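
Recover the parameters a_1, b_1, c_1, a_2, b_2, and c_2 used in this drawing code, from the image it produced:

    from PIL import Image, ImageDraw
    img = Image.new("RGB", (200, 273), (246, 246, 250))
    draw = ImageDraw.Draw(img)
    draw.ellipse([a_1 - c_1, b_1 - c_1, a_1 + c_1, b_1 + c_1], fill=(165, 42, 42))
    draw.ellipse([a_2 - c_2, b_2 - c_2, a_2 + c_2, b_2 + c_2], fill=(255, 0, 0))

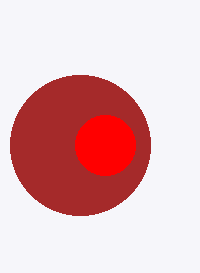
a_1 = 80; b_1 = 145; c_1 = 70; a_2 = 105; b_2 = 145; c_2 = 30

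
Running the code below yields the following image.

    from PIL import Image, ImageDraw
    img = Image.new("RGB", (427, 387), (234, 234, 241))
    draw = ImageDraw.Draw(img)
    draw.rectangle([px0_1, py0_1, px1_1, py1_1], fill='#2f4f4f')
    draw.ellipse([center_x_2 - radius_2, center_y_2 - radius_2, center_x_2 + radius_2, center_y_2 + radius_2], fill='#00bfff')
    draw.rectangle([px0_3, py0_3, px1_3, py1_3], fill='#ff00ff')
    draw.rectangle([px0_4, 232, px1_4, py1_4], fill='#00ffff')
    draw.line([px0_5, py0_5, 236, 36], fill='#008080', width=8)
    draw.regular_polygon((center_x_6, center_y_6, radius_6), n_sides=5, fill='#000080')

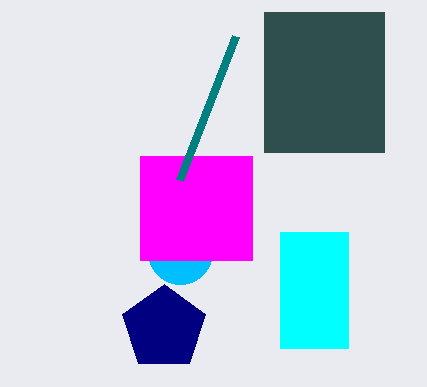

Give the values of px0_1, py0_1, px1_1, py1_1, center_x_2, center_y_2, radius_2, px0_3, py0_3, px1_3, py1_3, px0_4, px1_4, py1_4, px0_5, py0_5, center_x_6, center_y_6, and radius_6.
px0_1 = 264, py0_1 = 12, px1_1 = 384, py1_1 = 152, center_x_2 = 180, center_y_2 = 252, radius_2 = 32, px0_3 = 140, py0_3 = 156, px1_3 = 252, py1_3 = 260, px0_4 = 280, px1_4 = 348, py1_4 = 348, px0_5 = 180, py0_5 = 180, center_x_6 = 164, center_y_6 = 328, radius_6 = 44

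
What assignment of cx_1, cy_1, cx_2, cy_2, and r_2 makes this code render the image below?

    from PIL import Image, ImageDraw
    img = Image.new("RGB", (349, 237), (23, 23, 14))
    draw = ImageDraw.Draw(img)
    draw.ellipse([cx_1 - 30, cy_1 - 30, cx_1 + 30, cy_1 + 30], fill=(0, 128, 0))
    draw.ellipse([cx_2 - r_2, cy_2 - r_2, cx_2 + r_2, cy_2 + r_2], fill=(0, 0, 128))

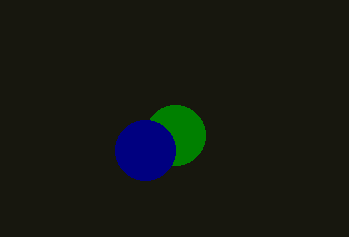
cx_1 = 175, cy_1 = 135, cx_2 = 145, cy_2 = 150, r_2 = 30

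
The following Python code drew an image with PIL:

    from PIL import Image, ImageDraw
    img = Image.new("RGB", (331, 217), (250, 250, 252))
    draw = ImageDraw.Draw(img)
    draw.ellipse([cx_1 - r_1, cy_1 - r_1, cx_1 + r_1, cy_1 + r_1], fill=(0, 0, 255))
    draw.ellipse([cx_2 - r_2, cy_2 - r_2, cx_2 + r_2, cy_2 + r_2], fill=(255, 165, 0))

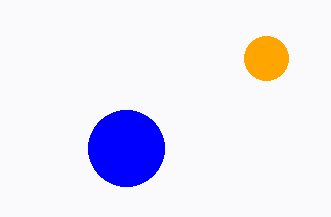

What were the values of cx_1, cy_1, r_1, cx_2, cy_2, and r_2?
cx_1 = 126
cy_1 = 148
r_1 = 38
cx_2 = 266
cy_2 = 58
r_2 = 22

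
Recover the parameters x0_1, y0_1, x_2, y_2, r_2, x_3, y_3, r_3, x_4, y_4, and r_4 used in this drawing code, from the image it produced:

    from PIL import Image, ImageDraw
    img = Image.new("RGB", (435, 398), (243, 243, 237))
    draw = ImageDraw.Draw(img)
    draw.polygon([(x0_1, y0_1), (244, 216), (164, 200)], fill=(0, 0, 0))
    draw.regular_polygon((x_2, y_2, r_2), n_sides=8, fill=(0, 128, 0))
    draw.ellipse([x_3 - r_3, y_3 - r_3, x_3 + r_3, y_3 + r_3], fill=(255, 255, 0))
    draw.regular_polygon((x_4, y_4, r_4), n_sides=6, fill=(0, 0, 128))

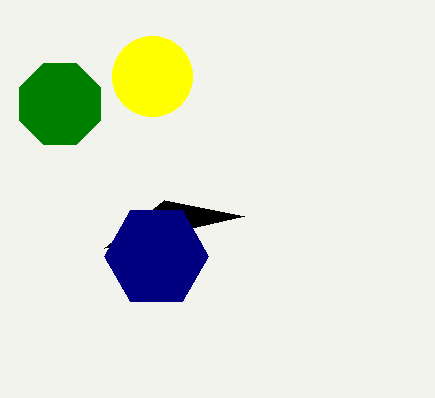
x0_1 = 104, y0_1 = 248, x_2 = 60, y_2 = 104, r_2 = 44, x_3 = 152, y_3 = 76, r_3 = 40, x_4 = 156, y_4 = 256, r_4 = 52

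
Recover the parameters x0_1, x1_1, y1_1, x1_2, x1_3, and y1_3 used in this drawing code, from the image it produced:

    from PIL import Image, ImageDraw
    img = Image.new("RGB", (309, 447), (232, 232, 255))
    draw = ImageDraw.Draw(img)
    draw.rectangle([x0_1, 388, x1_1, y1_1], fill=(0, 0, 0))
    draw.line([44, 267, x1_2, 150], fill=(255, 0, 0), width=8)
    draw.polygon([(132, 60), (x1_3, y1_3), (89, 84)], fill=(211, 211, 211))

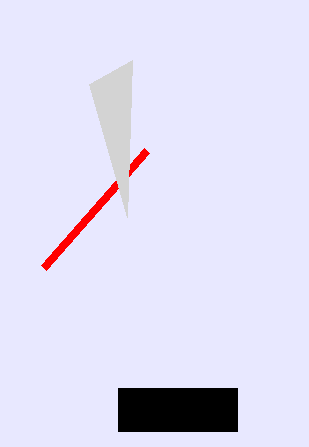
x0_1 = 118, x1_1 = 237, y1_1 = 431, x1_2 = 147, x1_3 = 127, y1_3 = 217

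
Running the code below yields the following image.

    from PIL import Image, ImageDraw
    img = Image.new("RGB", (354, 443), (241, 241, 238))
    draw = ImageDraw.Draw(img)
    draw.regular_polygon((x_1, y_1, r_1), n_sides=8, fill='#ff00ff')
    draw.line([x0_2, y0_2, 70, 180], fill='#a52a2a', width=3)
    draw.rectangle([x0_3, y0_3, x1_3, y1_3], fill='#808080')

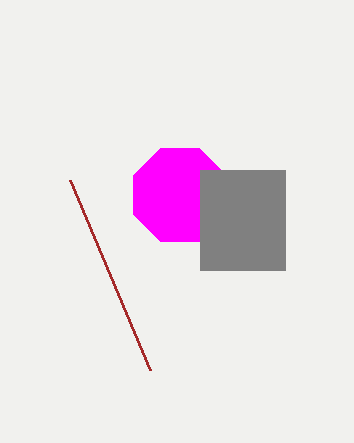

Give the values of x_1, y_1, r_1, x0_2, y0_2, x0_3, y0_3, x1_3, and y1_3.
x_1 = 180
y_1 = 195
r_1 = 50
x0_2 = 150
y0_2 = 370
x0_3 = 200
y0_3 = 170
x1_3 = 285
y1_3 = 270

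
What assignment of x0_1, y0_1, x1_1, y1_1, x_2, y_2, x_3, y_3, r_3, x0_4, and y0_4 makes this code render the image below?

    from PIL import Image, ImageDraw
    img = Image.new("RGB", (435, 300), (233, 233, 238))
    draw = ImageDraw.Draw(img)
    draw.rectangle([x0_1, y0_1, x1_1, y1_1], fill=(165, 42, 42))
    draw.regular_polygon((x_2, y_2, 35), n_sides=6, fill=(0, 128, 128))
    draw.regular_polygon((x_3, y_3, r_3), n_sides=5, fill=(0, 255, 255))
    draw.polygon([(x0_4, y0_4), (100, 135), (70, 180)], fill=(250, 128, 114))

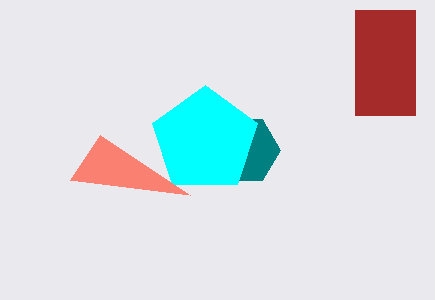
x0_1 = 355; y0_1 = 10; x1_1 = 415; y1_1 = 115; x_2 = 245; y_2 = 150; x_3 = 205; y_3 = 140; r_3 = 55; x0_4 = 190; y0_4 = 195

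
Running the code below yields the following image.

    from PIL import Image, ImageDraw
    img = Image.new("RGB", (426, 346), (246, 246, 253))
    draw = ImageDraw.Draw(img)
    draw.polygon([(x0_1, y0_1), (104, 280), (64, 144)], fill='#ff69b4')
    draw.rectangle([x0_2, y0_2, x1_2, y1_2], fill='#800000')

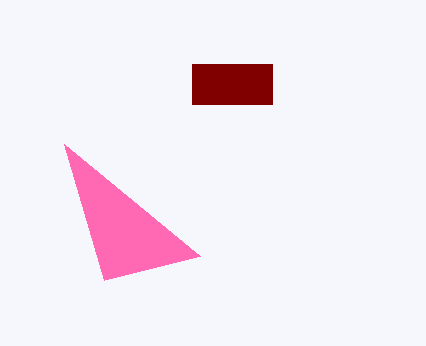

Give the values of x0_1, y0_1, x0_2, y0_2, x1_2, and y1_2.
x0_1 = 200; y0_1 = 256; x0_2 = 192; y0_2 = 64; x1_2 = 272; y1_2 = 104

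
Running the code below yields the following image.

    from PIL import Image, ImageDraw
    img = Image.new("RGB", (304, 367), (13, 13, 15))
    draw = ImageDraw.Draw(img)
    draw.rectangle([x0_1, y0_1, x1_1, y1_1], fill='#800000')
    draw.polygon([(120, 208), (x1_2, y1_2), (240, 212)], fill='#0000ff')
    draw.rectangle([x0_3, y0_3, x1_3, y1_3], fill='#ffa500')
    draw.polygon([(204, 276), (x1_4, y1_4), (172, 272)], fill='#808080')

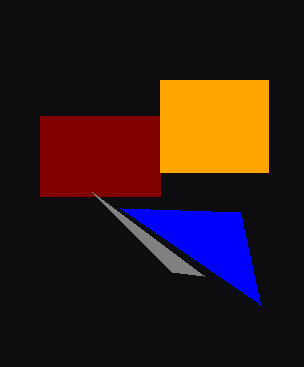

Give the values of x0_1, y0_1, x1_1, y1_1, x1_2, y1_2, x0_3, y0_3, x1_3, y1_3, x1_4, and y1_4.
x0_1 = 40
y0_1 = 116
x1_1 = 160
y1_1 = 196
x1_2 = 260
y1_2 = 304
x0_3 = 160
y0_3 = 80
x1_3 = 268
y1_3 = 172
x1_4 = 92
y1_4 = 192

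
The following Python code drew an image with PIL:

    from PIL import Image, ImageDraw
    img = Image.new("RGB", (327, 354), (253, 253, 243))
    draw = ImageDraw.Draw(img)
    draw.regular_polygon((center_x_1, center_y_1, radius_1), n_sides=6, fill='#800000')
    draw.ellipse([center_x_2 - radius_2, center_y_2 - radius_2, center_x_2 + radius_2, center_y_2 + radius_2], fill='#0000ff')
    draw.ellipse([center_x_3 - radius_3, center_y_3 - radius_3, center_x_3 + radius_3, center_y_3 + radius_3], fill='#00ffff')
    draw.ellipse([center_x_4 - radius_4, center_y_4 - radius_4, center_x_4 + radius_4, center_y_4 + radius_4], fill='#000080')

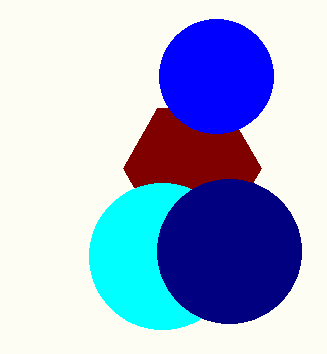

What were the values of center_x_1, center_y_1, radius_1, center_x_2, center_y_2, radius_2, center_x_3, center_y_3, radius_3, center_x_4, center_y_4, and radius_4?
center_x_1 = 192, center_y_1 = 168, radius_1 = 69, center_x_2 = 216, center_y_2 = 76, radius_2 = 57, center_x_3 = 162, center_y_3 = 256, radius_3 = 73, center_x_4 = 229, center_y_4 = 251, radius_4 = 72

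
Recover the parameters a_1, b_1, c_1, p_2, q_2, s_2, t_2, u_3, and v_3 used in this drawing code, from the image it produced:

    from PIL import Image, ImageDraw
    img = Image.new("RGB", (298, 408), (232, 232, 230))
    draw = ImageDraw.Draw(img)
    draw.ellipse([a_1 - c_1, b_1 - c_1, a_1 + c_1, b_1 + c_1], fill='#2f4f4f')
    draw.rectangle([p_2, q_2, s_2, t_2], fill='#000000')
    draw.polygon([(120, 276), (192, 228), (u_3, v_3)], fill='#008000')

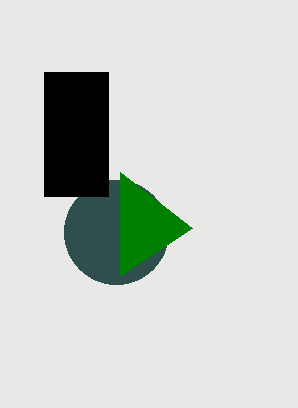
a_1 = 116; b_1 = 232; c_1 = 52; p_2 = 44; q_2 = 72; s_2 = 108; t_2 = 196; u_3 = 120; v_3 = 172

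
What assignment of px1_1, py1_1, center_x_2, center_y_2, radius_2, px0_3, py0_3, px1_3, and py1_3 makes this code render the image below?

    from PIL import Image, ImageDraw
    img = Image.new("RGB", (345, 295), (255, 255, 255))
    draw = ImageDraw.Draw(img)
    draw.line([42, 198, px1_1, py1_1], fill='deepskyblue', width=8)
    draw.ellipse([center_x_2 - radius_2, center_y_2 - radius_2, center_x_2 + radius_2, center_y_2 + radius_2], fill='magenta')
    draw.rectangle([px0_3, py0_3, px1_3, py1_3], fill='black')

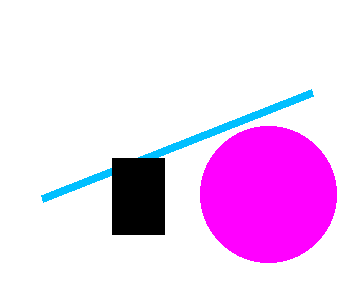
px1_1 = 312; py1_1 = 92; center_x_2 = 268; center_y_2 = 194; radius_2 = 68; px0_3 = 112; py0_3 = 158; px1_3 = 164; py1_3 = 234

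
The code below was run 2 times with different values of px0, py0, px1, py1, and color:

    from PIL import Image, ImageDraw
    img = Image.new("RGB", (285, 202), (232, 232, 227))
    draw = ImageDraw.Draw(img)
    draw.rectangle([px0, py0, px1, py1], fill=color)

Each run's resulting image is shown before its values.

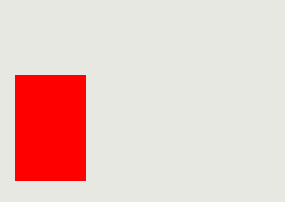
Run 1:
px0 = 15; py0 = 75; px1 = 85; py1 = 180; color = 'red'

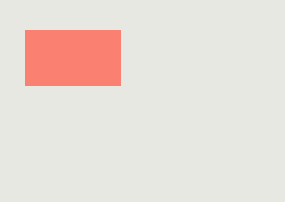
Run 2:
px0 = 25, py0 = 30, px1 = 120, py1 = 85, color = 'salmon'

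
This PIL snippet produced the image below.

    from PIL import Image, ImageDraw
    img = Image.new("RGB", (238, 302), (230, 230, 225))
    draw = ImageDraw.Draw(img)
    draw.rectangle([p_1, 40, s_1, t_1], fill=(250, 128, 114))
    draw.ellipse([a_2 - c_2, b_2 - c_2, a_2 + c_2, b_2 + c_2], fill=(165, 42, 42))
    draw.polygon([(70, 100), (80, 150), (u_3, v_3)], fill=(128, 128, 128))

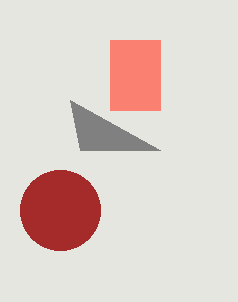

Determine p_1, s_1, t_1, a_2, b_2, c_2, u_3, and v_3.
p_1 = 110; s_1 = 160; t_1 = 110; a_2 = 60; b_2 = 210; c_2 = 40; u_3 = 160; v_3 = 150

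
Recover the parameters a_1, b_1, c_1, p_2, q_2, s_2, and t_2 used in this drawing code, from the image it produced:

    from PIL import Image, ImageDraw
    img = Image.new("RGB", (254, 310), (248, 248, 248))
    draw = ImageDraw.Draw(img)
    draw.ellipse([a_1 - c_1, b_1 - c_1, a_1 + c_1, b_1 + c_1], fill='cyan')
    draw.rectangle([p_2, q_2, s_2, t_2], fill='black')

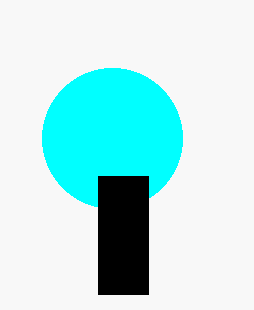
a_1 = 112
b_1 = 138
c_1 = 70
p_2 = 98
q_2 = 176
s_2 = 148
t_2 = 294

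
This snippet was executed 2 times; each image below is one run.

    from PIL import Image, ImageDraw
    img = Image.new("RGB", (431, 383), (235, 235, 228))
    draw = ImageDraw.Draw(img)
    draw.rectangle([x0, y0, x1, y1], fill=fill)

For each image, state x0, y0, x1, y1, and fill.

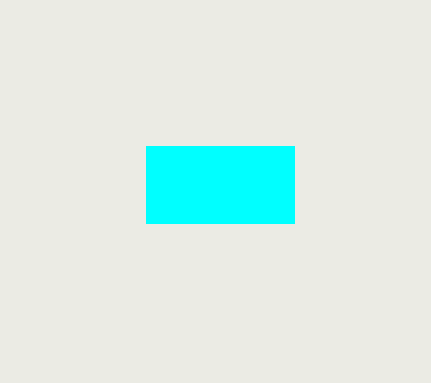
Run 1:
x0 = 146; y0 = 146; x1 = 294; y1 = 223; fill = 'cyan'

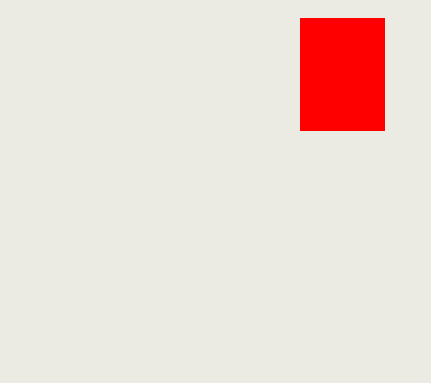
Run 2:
x0 = 300; y0 = 18; x1 = 384; y1 = 130; fill = 'red'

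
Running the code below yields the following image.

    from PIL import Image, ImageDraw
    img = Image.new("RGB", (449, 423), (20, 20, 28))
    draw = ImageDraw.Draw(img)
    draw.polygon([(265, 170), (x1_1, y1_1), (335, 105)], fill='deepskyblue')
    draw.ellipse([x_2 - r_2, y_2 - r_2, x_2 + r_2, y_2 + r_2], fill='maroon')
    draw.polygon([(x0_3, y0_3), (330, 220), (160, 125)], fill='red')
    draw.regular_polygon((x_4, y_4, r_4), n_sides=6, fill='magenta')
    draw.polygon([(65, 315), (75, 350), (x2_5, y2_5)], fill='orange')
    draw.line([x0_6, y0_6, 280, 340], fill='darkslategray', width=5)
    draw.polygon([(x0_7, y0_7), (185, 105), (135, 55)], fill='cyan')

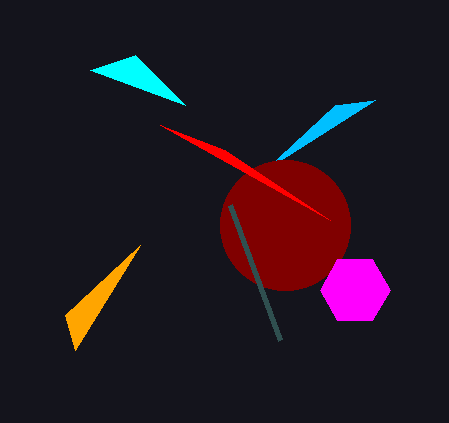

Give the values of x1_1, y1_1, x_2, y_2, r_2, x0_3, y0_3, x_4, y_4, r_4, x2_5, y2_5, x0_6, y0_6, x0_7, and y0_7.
x1_1 = 375; y1_1 = 100; x_2 = 285; y_2 = 225; r_2 = 65; x0_3 = 225; y0_3 = 150; x_4 = 355; y_4 = 290; r_4 = 35; x2_5 = 140; y2_5 = 245; x0_6 = 230; y0_6 = 205; x0_7 = 90; y0_7 = 70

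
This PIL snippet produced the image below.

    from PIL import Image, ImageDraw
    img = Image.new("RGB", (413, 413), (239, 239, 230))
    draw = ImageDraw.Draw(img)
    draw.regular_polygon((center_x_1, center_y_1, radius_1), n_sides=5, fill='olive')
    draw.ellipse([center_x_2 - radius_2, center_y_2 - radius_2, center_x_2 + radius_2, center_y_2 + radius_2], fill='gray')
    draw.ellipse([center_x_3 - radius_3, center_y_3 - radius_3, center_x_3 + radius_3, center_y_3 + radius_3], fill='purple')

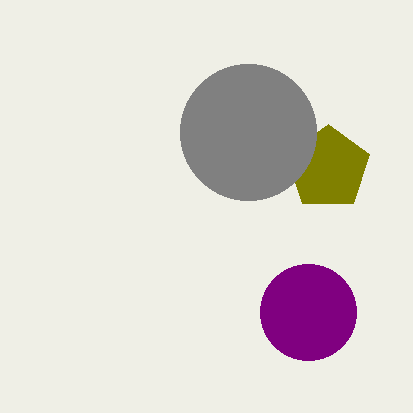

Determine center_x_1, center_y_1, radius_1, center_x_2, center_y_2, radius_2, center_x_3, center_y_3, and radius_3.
center_x_1 = 328
center_y_1 = 168
radius_1 = 44
center_x_2 = 248
center_y_2 = 132
radius_2 = 68
center_x_3 = 308
center_y_3 = 312
radius_3 = 48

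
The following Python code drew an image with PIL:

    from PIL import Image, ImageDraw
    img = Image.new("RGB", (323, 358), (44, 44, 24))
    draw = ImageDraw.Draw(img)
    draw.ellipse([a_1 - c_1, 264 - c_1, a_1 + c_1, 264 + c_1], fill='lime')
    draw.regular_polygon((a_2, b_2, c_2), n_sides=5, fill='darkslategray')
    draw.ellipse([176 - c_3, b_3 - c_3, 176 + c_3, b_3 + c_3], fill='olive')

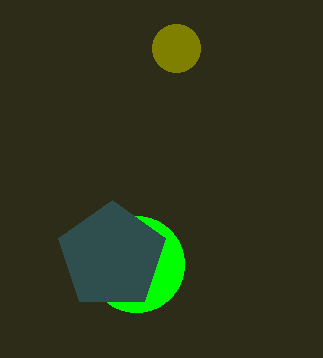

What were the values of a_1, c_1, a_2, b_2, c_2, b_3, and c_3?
a_1 = 136; c_1 = 48; a_2 = 112; b_2 = 256; c_2 = 56; b_3 = 48; c_3 = 24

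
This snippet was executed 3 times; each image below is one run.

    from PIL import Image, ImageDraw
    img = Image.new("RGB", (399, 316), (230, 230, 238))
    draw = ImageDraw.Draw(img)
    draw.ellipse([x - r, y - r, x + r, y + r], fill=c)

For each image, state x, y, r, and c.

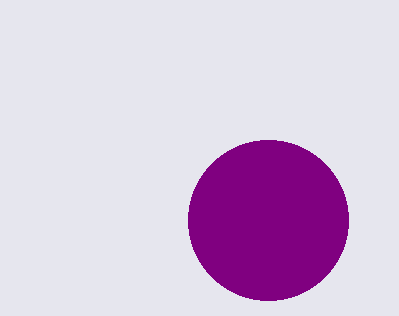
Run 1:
x = 268
y = 220
r = 80
c = 'purple'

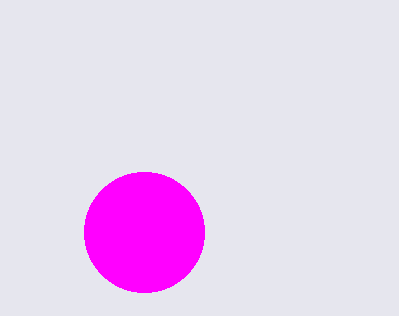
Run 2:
x = 144
y = 232
r = 60
c = 'magenta'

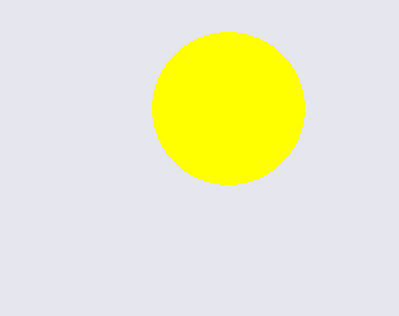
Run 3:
x = 228; y = 108; r = 76; c = 'yellow'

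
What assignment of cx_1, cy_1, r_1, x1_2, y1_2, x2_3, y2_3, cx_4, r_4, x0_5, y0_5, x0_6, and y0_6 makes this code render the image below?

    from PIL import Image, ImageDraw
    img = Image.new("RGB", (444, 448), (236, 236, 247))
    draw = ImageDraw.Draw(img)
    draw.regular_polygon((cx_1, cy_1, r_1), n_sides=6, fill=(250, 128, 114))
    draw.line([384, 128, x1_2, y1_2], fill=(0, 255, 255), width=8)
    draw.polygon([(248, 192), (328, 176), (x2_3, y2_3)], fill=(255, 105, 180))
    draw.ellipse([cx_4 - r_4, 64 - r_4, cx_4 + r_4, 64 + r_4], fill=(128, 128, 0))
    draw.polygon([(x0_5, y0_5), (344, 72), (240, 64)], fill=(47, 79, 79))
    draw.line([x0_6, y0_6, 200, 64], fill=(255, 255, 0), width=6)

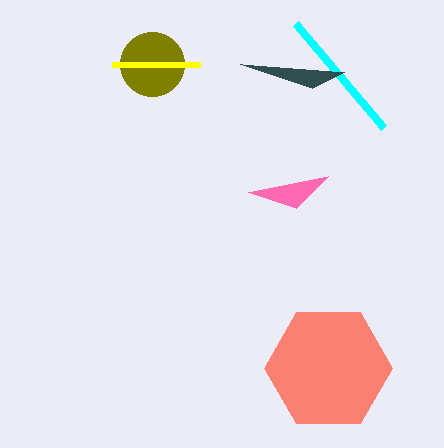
cx_1 = 328, cy_1 = 368, r_1 = 64, x1_2 = 296, y1_2 = 24, x2_3 = 296, y2_3 = 208, cx_4 = 152, r_4 = 32, x0_5 = 312, y0_5 = 88, x0_6 = 112, y0_6 = 64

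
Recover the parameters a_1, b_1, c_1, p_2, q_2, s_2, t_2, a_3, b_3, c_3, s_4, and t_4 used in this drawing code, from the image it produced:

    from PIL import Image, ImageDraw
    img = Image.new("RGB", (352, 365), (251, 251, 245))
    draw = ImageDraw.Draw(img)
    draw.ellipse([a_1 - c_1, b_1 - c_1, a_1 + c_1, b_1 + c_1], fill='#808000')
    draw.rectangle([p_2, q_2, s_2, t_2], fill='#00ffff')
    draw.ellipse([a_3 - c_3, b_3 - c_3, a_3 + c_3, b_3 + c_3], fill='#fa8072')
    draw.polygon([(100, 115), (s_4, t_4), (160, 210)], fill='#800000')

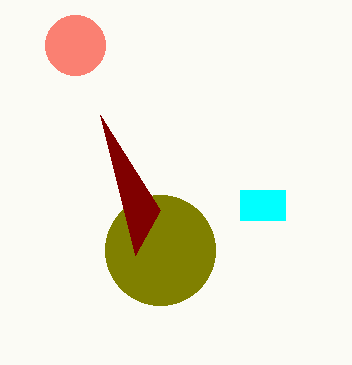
a_1 = 160; b_1 = 250; c_1 = 55; p_2 = 240; q_2 = 190; s_2 = 285; t_2 = 220; a_3 = 75; b_3 = 45; c_3 = 30; s_4 = 135; t_4 = 255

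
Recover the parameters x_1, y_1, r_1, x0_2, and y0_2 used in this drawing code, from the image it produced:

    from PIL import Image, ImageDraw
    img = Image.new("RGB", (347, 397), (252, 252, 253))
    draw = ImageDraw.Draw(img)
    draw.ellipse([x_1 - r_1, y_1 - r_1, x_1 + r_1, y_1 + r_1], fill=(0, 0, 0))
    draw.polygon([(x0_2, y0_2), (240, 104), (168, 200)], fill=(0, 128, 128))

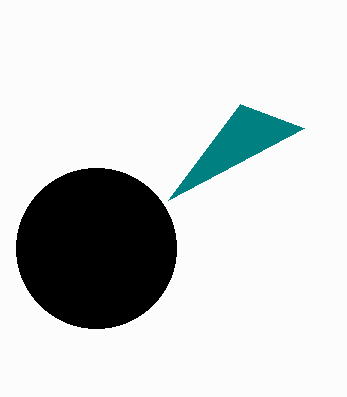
x_1 = 96, y_1 = 248, r_1 = 80, x0_2 = 304, y0_2 = 128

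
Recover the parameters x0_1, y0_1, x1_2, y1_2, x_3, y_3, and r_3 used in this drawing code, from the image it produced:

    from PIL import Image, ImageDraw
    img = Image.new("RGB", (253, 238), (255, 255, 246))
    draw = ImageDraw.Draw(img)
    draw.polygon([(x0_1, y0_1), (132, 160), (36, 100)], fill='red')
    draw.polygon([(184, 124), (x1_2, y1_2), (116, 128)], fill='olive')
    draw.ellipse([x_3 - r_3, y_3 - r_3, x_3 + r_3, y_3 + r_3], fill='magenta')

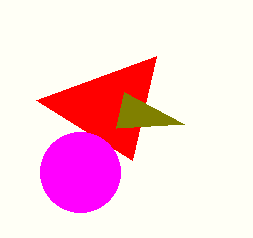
x0_1 = 156
y0_1 = 56
x1_2 = 124
y1_2 = 92
x_3 = 80
y_3 = 172
r_3 = 40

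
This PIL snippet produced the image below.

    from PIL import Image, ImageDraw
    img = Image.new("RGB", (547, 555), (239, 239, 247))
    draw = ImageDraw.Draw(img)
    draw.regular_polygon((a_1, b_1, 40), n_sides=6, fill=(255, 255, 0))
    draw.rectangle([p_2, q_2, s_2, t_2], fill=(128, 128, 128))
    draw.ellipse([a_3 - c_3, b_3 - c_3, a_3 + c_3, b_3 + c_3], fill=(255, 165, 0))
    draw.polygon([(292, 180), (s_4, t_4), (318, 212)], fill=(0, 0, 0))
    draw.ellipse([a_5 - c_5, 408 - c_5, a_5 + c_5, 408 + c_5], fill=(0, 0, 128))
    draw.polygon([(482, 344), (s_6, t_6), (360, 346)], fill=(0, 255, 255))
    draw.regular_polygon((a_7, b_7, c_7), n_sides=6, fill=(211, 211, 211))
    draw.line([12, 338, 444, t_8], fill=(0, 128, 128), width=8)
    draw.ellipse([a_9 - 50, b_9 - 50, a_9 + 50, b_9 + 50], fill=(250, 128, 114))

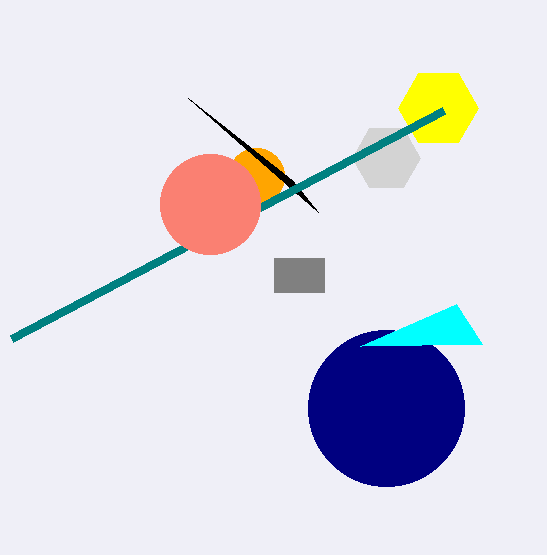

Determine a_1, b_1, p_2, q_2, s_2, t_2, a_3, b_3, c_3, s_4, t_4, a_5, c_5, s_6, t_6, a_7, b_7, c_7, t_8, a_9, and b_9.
a_1 = 438
b_1 = 108
p_2 = 274
q_2 = 258
s_2 = 324
t_2 = 292
a_3 = 256
b_3 = 176
c_3 = 28
s_4 = 188
t_4 = 98
a_5 = 386
c_5 = 78
s_6 = 456
t_6 = 304
a_7 = 386
b_7 = 158
c_7 = 34
t_8 = 110
a_9 = 210
b_9 = 204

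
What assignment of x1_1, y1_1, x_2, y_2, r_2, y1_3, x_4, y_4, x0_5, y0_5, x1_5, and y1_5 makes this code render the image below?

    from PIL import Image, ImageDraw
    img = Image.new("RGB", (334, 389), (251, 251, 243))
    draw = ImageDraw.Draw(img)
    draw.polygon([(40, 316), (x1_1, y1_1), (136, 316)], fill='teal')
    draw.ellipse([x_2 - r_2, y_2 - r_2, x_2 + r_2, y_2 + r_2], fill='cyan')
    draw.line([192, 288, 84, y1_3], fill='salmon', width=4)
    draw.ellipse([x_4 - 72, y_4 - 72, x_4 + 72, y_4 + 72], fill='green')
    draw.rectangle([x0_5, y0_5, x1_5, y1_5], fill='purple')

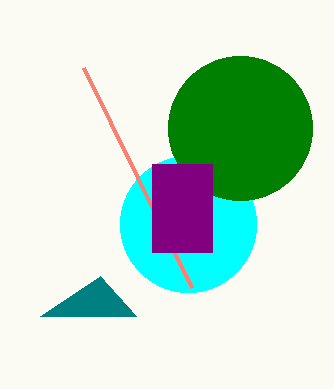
x1_1 = 100; y1_1 = 276; x_2 = 188; y_2 = 224; r_2 = 68; y1_3 = 68; x_4 = 240; y_4 = 128; x0_5 = 152; y0_5 = 164; x1_5 = 212; y1_5 = 252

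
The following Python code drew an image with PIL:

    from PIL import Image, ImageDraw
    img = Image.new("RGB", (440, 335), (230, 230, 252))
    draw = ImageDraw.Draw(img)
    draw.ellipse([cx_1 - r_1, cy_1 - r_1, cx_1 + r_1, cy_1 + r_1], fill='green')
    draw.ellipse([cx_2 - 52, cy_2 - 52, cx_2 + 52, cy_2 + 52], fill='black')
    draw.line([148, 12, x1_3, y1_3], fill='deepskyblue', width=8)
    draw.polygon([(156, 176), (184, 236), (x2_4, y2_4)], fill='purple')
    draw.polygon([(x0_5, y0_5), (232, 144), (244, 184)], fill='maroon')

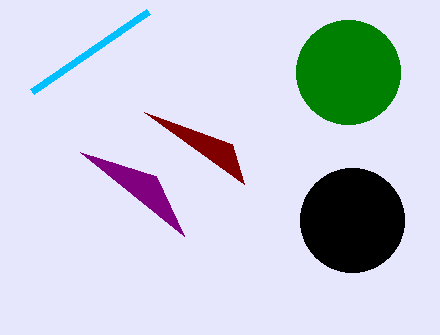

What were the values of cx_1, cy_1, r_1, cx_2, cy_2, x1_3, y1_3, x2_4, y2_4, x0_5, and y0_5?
cx_1 = 348; cy_1 = 72; r_1 = 52; cx_2 = 352; cy_2 = 220; x1_3 = 32; y1_3 = 92; x2_4 = 80; y2_4 = 152; x0_5 = 144; y0_5 = 112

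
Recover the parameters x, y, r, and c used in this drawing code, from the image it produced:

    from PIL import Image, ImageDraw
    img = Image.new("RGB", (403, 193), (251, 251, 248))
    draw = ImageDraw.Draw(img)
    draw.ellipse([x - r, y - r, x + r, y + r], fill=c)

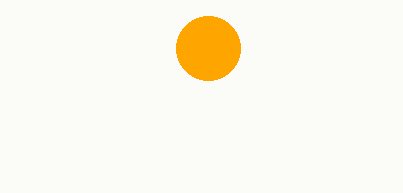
x = 208
y = 48
r = 32
c = 'orange'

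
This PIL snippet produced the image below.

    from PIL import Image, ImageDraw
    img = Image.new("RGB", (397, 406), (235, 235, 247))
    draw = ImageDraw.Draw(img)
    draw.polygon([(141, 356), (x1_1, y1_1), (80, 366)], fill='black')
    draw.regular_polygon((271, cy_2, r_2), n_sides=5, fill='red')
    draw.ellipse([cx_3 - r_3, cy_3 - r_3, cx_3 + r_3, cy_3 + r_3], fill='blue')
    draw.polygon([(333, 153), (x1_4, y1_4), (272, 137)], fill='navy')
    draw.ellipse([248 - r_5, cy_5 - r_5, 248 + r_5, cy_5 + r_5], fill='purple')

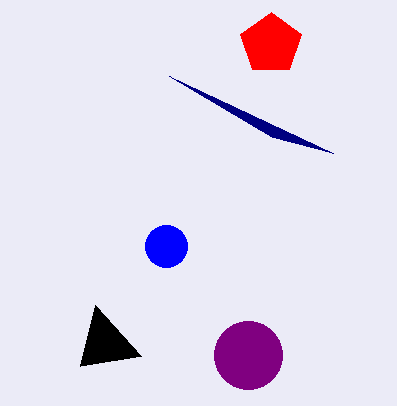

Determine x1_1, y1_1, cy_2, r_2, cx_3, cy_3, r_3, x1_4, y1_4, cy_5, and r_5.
x1_1 = 95; y1_1 = 305; cy_2 = 44; r_2 = 32; cx_3 = 166; cy_3 = 246; r_3 = 21; x1_4 = 169; y1_4 = 76; cy_5 = 355; r_5 = 34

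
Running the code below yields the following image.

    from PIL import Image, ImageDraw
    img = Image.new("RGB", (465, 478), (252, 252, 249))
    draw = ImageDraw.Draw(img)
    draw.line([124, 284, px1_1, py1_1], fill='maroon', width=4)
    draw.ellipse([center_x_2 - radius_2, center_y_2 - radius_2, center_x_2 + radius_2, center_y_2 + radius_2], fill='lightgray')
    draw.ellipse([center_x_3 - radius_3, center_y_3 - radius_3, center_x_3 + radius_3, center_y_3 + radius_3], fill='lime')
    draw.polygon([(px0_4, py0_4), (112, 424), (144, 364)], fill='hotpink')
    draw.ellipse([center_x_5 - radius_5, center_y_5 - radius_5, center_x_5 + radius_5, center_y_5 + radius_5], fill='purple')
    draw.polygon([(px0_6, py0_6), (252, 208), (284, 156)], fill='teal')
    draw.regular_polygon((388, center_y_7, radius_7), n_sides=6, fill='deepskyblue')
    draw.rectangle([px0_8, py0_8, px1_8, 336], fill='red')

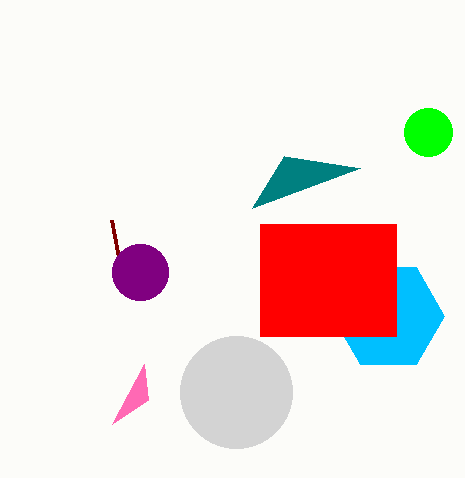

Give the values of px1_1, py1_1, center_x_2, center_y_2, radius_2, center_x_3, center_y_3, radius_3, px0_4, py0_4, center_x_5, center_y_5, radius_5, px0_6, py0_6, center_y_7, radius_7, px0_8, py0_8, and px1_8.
px1_1 = 112, py1_1 = 220, center_x_2 = 236, center_y_2 = 392, radius_2 = 56, center_x_3 = 428, center_y_3 = 132, radius_3 = 24, px0_4 = 148, py0_4 = 400, center_x_5 = 140, center_y_5 = 272, radius_5 = 28, px0_6 = 360, py0_6 = 168, center_y_7 = 316, radius_7 = 56, px0_8 = 260, py0_8 = 224, px1_8 = 396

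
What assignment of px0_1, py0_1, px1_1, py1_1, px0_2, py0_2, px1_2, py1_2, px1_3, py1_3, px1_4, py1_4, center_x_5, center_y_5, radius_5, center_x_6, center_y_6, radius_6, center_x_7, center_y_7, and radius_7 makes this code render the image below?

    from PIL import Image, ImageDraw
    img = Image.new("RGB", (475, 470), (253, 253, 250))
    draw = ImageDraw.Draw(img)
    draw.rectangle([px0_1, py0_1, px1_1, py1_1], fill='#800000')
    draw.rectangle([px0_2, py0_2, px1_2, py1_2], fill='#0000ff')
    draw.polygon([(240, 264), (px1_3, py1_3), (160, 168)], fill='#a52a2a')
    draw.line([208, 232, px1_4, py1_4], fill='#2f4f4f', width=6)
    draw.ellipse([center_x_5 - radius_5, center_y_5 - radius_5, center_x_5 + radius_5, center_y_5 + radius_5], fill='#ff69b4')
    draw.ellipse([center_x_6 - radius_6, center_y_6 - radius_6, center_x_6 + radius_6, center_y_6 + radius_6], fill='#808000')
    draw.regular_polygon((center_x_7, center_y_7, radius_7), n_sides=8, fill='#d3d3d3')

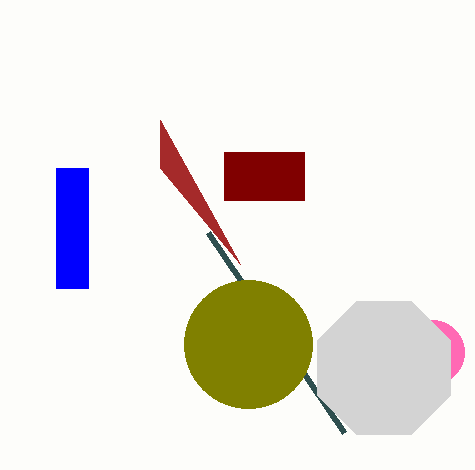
px0_1 = 224
py0_1 = 152
px1_1 = 304
py1_1 = 200
px0_2 = 56
py0_2 = 168
px1_2 = 88
py1_2 = 288
px1_3 = 160
py1_3 = 120
px1_4 = 344
py1_4 = 432
center_x_5 = 432
center_y_5 = 352
radius_5 = 32
center_x_6 = 248
center_y_6 = 344
radius_6 = 64
center_x_7 = 384
center_y_7 = 368
radius_7 = 72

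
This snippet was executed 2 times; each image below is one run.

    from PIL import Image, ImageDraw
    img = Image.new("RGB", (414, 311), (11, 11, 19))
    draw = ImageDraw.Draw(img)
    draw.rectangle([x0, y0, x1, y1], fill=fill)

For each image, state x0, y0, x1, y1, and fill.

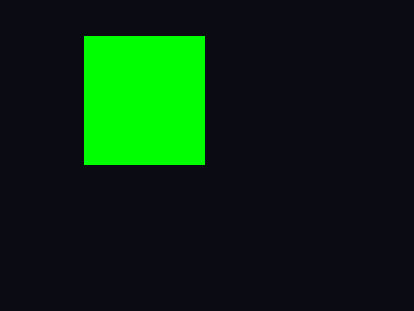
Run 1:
x0 = 84, y0 = 36, x1 = 204, y1 = 164, fill = 'lime'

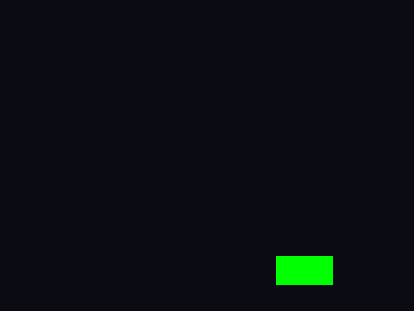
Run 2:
x0 = 276
y0 = 256
x1 = 332
y1 = 284
fill = 'lime'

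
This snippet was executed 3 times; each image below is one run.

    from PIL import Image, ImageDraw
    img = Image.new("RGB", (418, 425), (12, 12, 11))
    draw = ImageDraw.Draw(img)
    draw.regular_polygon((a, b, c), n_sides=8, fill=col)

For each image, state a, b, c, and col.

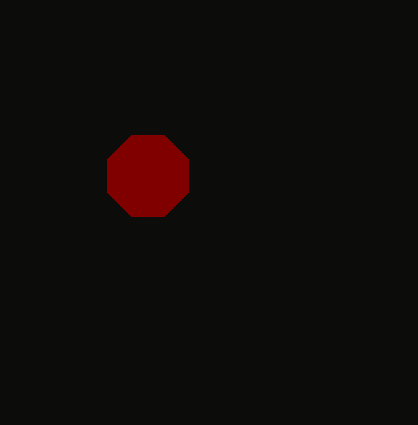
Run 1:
a = 148, b = 176, c = 44, col = 'maroon'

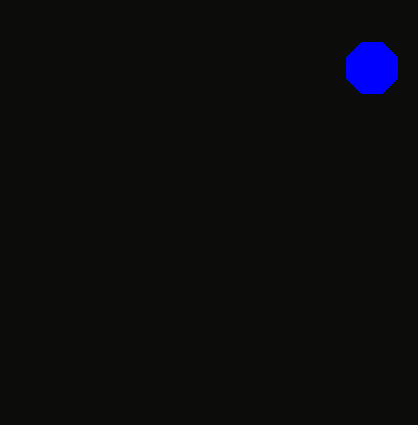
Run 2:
a = 372
b = 68
c = 28
col = 'blue'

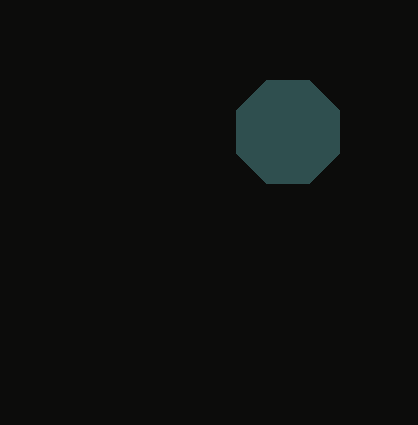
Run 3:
a = 288, b = 132, c = 56, col = 'darkslategray'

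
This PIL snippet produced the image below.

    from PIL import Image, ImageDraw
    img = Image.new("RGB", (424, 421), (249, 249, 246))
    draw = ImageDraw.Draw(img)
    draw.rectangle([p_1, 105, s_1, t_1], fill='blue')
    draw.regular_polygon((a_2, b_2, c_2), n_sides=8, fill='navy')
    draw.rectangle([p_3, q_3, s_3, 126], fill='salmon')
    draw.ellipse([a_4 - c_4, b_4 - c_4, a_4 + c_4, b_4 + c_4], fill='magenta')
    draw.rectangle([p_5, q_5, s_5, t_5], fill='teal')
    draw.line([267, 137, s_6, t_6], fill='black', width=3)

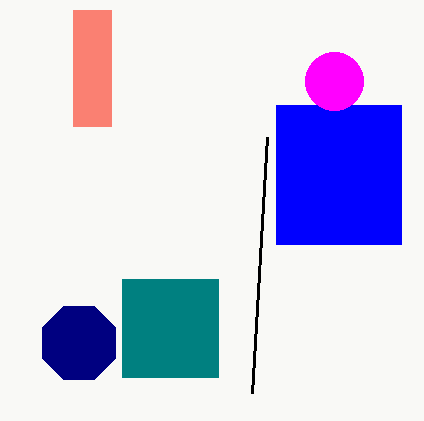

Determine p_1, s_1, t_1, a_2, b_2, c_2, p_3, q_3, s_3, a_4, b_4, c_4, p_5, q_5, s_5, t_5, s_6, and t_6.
p_1 = 276
s_1 = 401
t_1 = 244
a_2 = 79
b_2 = 343
c_2 = 40
p_3 = 73
q_3 = 10
s_3 = 111
a_4 = 334
b_4 = 81
c_4 = 29
p_5 = 122
q_5 = 279
s_5 = 218
t_5 = 377
s_6 = 252
t_6 = 393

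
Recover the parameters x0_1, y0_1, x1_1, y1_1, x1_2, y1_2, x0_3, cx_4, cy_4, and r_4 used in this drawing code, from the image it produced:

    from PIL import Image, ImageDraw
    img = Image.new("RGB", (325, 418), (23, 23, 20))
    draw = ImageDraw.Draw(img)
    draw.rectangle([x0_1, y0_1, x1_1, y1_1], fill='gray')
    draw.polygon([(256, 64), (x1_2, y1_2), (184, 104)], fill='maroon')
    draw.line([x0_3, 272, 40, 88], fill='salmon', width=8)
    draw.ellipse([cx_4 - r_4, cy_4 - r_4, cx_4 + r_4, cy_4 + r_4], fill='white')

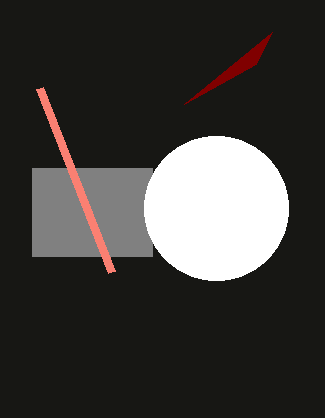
x0_1 = 32; y0_1 = 168; x1_1 = 152; y1_1 = 256; x1_2 = 272; y1_2 = 32; x0_3 = 112; cx_4 = 216; cy_4 = 208; r_4 = 72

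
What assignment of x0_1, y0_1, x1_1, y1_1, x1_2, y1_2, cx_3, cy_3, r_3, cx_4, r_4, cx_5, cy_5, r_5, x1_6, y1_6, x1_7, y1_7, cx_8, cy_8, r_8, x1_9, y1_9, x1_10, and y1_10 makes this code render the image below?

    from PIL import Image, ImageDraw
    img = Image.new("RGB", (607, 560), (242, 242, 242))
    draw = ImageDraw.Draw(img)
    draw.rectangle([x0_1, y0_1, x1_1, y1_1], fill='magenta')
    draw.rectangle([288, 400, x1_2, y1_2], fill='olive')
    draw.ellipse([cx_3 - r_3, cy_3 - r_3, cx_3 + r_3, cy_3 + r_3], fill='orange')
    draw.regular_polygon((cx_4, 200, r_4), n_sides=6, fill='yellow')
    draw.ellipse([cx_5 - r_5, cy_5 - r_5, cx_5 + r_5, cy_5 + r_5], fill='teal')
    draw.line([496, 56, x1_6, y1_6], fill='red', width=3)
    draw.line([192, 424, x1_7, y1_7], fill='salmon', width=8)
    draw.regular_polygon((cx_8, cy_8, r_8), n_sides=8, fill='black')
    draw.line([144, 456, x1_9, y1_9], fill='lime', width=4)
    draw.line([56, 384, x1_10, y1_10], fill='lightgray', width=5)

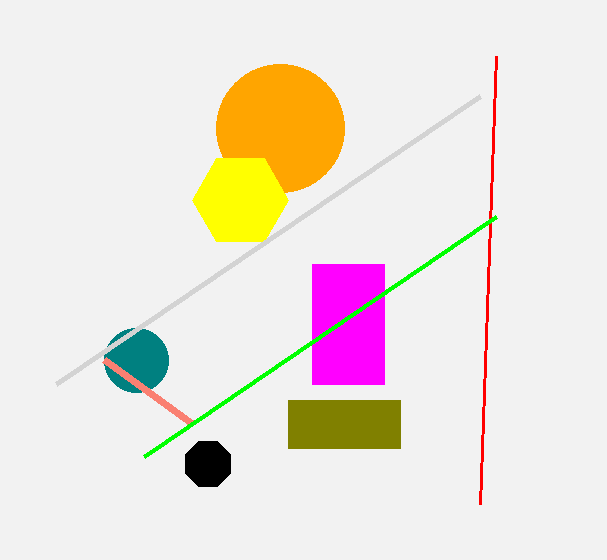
x0_1 = 312; y0_1 = 264; x1_1 = 384; y1_1 = 384; x1_2 = 400; y1_2 = 448; cx_3 = 280; cy_3 = 128; r_3 = 64; cx_4 = 240; r_4 = 48; cx_5 = 136; cy_5 = 360; r_5 = 32; x1_6 = 480; y1_6 = 504; x1_7 = 104; y1_7 = 360; cx_8 = 208; cy_8 = 464; r_8 = 24; x1_9 = 496; y1_9 = 216; x1_10 = 480; y1_10 = 96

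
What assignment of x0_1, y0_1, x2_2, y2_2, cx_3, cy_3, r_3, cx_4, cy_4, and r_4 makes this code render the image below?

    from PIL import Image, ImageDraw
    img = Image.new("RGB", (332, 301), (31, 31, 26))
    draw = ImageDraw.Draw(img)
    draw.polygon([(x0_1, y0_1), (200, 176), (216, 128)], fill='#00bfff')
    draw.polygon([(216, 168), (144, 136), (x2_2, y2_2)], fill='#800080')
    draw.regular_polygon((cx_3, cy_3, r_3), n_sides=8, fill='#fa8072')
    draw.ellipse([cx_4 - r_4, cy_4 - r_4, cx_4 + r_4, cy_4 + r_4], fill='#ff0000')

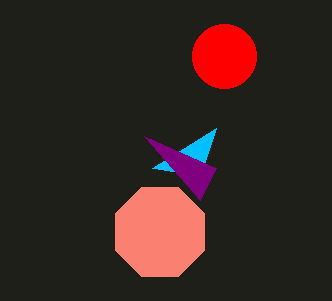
x0_1 = 152; y0_1 = 168; x2_2 = 200; y2_2 = 200; cx_3 = 160; cy_3 = 232; r_3 = 48; cx_4 = 224; cy_4 = 56; r_4 = 32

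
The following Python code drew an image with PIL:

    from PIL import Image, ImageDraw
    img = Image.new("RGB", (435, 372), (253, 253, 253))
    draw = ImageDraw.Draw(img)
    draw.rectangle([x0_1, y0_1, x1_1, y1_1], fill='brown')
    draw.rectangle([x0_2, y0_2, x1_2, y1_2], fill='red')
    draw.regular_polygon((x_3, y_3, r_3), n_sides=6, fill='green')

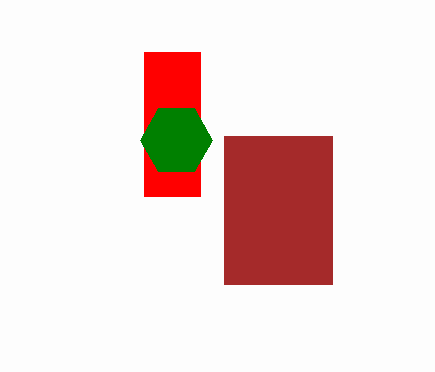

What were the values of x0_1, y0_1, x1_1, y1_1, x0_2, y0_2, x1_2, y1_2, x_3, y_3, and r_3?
x0_1 = 224
y0_1 = 136
x1_1 = 332
y1_1 = 284
x0_2 = 144
y0_2 = 52
x1_2 = 200
y1_2 = 196
x_3 = 176
y_3 = 140
r_3 = 36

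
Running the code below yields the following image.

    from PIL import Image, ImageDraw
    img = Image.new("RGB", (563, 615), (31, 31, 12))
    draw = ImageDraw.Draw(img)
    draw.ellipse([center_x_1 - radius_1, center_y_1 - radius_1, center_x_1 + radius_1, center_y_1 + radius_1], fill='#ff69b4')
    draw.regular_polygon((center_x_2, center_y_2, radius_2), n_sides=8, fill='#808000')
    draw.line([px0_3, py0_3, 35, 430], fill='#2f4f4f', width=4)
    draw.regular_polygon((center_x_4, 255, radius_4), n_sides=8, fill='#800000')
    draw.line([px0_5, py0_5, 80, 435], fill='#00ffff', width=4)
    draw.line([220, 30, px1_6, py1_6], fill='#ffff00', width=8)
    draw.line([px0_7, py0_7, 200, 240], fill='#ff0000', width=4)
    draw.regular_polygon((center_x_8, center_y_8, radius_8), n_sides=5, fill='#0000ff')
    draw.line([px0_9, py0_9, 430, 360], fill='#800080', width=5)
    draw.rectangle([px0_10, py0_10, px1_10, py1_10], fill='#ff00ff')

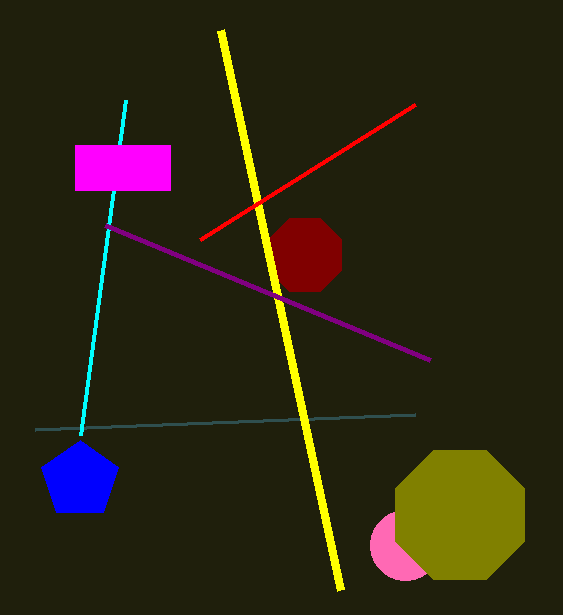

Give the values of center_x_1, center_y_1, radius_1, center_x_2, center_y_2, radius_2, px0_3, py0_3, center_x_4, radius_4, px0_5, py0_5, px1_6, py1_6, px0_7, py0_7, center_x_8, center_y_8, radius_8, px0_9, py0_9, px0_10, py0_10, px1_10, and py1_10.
center_x_1 = 405; center_y_1 = 545; radius_1 = 35; center_x_2 = 460; center_y_2 = 515; radius_2 = 70; px0_3 = 415; py0_3 = 415; center_x_4 = 305; radius_4 = 40; px0_5 = 125; py0_5 = 100; px1_6 = 340; py1_6 = 590; px0_7 = 415; py0_7 = 105; center_x_8 = 80; center_y_8 = 480; radius_8 = 40; px0_9 = 105; py0_9 = 225; px0_10 = 75; py0_10 = 145; px1_10 = 170; py1_10 = 190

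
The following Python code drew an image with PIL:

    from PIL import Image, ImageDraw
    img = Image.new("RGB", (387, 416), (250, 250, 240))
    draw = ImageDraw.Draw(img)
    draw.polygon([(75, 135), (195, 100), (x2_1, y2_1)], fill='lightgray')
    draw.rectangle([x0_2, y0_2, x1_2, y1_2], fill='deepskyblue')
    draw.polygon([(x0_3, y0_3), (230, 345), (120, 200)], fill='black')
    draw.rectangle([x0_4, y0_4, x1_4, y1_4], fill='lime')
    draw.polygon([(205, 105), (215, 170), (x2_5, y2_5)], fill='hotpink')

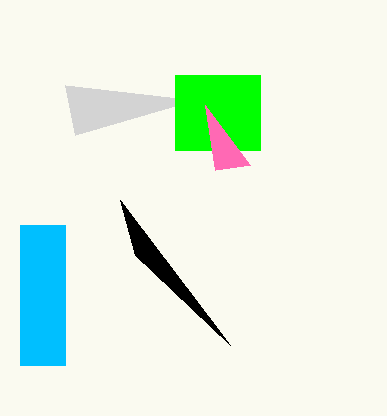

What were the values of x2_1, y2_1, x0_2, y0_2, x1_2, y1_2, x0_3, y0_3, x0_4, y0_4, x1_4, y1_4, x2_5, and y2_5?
x2_1 = 65; y2_1 = 85; x0_2 = 20; y0_2 = 225; x1_2 = 65; y1_2 = 365; x0_3 = 135; y0_3 = 255; x0_4 = 175; y0_4 = 75; x1_4 = 260; y1_4 = 150; x2_5 = 250; y2_5 = 165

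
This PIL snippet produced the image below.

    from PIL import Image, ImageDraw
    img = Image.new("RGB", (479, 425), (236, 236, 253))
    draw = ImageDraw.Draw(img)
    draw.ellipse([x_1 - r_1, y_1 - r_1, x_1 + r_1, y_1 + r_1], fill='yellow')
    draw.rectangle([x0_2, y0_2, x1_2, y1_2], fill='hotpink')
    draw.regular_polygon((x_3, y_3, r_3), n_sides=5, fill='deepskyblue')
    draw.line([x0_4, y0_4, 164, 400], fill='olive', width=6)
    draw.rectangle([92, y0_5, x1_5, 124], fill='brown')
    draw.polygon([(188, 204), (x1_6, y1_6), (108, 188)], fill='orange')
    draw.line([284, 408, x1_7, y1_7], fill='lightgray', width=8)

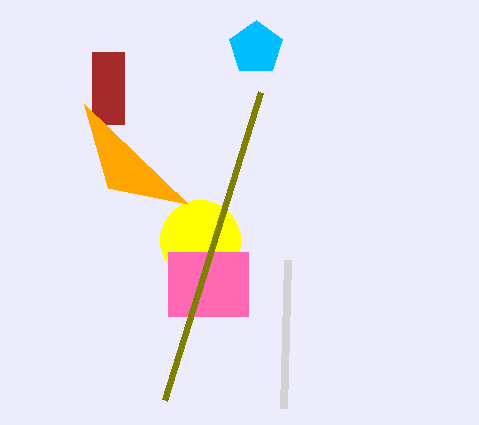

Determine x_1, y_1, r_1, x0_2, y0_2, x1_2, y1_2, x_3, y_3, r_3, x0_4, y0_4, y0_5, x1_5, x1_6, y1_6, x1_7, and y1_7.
x_1 = 200, y_1 = 240, r_1 = 40, x0_2 = 168, y0_2 = 252, x1_2 = 248, y1_2 = 316, x_3 = 256, y_3 = 48, r_3 = 28, x0_4 = 260, y0_4 = 92, y0_5 = 52, x1_5 = 124, x1_6 = 84, y1_6 = 104, x1_7 = 288, y1_7 = 260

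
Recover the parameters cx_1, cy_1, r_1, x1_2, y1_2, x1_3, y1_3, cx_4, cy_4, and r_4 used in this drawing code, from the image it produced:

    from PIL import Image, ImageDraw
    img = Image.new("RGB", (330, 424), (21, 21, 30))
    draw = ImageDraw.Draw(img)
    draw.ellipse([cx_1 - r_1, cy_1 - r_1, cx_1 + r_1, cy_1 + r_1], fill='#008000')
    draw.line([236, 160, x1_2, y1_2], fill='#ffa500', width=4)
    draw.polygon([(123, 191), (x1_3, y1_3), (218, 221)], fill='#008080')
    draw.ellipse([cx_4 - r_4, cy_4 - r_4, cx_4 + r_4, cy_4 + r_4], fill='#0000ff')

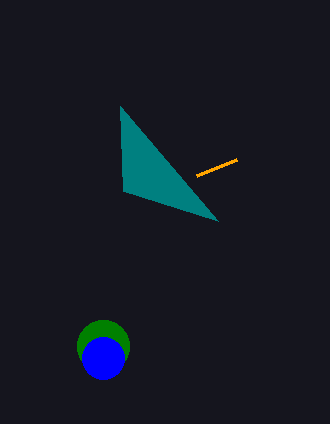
cx_1 = 103, cy_1 = 346, r_1 = 26, x1_2 = 196, y1_2 = 176, x1_3 = 120, y1_3 = 106, cx_4 = 103, cy_4 = 358, r_4 = 21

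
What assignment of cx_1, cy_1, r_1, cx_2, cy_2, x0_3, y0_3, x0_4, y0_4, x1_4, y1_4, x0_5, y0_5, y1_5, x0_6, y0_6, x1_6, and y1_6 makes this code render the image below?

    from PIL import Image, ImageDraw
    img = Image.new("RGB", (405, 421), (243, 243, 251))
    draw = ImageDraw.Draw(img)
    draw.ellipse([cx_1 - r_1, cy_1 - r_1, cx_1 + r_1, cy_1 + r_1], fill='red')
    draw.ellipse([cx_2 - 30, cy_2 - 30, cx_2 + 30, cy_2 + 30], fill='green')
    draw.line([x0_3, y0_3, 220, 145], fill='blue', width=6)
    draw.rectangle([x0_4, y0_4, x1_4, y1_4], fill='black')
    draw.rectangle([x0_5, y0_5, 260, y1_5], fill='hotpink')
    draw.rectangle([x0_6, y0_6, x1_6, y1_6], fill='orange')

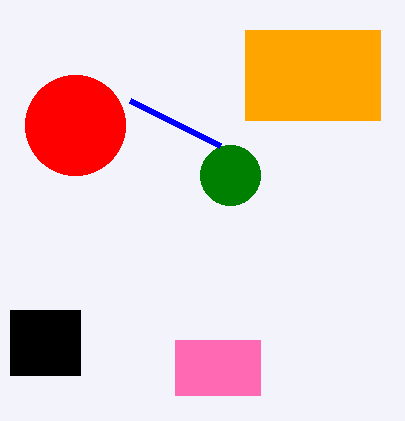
cx_1 = 75, cy_1 = 125, r_1 = 50, cx_2 = 230, cy_2 = 175, x0_3 = 130, y0_3 = 100, x0_4 = 10, y0_4 = 310, x1_4 = 80, y1_4 = 375, x0_5 = 175, y0_5 = 340, y1_5 = 395, x0_6 = 245, y0_6 = 30, x1_6 = 380, y1_6 = 120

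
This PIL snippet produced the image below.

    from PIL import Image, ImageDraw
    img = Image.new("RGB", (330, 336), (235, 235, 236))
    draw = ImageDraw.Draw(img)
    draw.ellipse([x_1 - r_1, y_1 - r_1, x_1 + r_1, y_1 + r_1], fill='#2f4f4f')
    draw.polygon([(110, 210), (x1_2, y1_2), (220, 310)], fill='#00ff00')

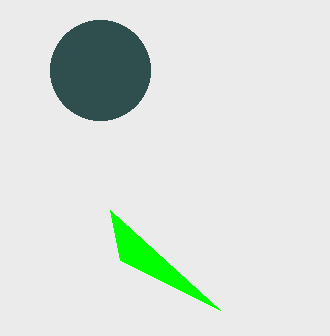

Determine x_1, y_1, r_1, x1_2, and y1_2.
x_1 = 100
y_1 = 70
r_1 = 50
x1_2 = 120
y1_2 = 260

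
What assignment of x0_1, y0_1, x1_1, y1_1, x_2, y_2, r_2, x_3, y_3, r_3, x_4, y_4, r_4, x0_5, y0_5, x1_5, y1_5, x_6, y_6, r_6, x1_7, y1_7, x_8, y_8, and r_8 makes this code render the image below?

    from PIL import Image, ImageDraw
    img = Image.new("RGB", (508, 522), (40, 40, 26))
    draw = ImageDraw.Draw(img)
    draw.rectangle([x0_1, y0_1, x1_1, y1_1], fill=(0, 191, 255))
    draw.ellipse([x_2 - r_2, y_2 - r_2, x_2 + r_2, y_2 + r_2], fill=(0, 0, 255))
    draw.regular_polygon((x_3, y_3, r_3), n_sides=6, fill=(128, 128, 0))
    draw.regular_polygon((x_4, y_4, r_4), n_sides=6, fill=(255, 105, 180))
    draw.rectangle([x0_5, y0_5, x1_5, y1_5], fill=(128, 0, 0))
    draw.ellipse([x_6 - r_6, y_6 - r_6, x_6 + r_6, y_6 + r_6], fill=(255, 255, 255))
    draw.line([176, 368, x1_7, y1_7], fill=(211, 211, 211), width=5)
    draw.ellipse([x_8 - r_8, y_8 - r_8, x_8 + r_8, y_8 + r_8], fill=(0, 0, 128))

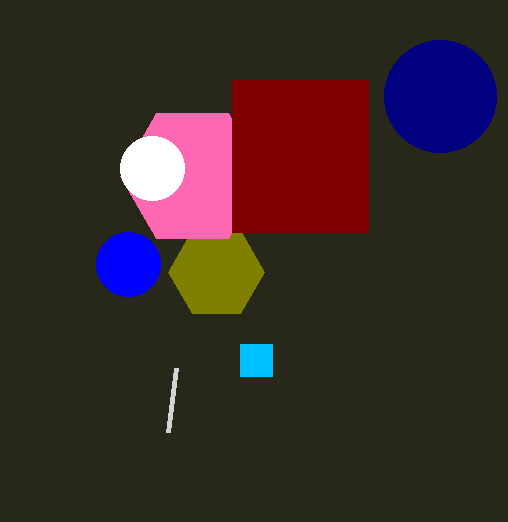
x0_1 = 240; y0_1 = 344; x1_1 = 272; y1_1 = 376; x_2 = 128; y_2 = 264; r_2 = 32; x_3 = 216; y_3 = 272; r_3 = 48; x_4 = 192; y_4 = 176; r_4 = 72; x0_5 = 232; y0_5 = 80; x1_5 = 368; y1_5 = 232; x_6 = 152; y_6 = 168; r_6 = 32; x1_7 = 168; y1_7 = 432; x_8 = 440; y_8 = 96; r_8 = 56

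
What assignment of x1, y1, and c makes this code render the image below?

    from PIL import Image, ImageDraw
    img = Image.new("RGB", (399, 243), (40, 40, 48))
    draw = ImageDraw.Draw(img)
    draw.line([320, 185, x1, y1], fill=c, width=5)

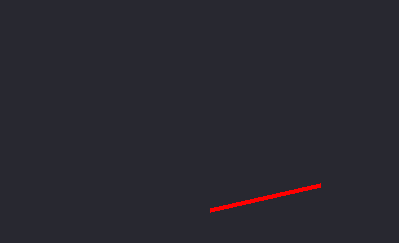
x1 = 210; y1 = 210; c = 'red'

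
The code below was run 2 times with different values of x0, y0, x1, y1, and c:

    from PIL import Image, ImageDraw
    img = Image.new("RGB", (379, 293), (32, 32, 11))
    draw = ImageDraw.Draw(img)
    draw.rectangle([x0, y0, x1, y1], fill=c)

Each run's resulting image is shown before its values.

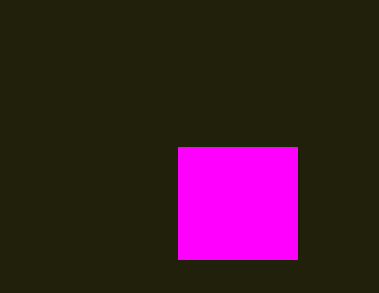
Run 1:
x0 = 178
y0 = 147
x1 = 297
y1 = 259
c = 'magenta'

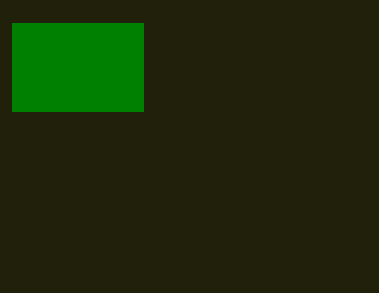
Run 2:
x0 = 12; y0 = 23; x1 = 143; y1 = 111; c = 'green'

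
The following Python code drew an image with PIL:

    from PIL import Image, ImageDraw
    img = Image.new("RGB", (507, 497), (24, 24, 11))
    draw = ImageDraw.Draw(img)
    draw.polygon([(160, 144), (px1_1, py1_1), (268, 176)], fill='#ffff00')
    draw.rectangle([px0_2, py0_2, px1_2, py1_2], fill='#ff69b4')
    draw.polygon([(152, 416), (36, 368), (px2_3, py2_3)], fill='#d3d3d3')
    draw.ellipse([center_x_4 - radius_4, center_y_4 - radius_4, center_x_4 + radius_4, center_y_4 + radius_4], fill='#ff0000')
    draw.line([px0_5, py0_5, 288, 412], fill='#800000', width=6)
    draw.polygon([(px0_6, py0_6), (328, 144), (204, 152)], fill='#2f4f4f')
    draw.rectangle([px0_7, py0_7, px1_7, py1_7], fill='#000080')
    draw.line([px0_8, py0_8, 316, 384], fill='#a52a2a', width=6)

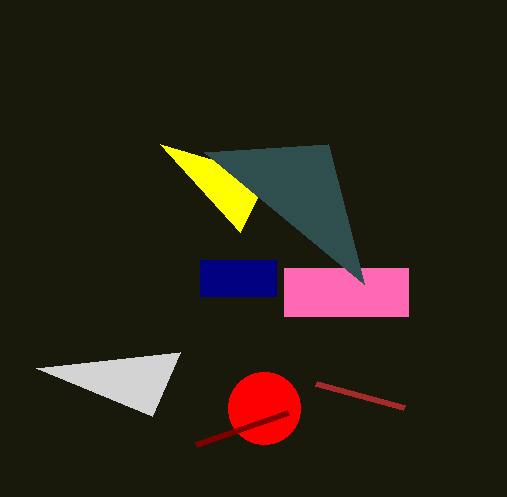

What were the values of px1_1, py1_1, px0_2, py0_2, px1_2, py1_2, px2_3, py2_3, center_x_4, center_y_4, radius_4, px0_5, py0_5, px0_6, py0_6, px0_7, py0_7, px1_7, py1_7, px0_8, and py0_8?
px1_1 = 240
py1_1 = 232
px0_2 = 284
py0_2 = 268
px1_2 = 408
py1_2 = 316
px2_3 = 180
py2_3 = 352
center_x_4 = 264
center_y_4 = 408
radius_4 = 36
px0_5 = 196
py0_5 = 444
px0_6 = 364
py0_6 = 284
px0_7 = 200
py0_7 = 260
px1_7 = 276
py1_7 = 296
px0_8 = 404
py0_8 = 408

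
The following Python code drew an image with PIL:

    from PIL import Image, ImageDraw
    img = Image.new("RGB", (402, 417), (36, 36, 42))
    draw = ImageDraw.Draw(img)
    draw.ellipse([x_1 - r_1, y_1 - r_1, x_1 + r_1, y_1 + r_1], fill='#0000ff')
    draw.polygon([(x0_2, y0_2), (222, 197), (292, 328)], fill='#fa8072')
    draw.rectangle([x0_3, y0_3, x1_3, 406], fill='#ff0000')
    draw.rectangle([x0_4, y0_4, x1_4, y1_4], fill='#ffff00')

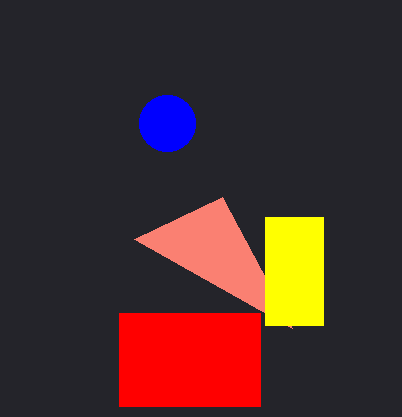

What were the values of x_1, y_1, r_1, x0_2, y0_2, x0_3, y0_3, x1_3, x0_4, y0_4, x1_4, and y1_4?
x_1 = 167; y_1 = 123; r_1 = 28; x0_2 = 134; y0_2 = 239; x0_3 = 119; y0_3 = 313; x1_3 = 260; x0_4 = 265; y0_4 = 217; x1_4 = 323; y1_4 = 325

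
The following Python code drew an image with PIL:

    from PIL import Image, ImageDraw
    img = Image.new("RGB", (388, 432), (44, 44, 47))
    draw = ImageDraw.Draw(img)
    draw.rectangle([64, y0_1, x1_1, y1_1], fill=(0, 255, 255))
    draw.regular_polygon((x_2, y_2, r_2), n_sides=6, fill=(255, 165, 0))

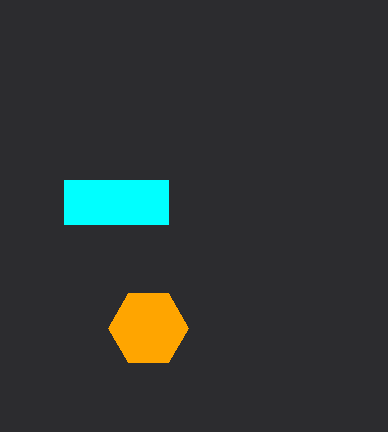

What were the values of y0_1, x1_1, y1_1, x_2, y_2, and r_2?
y0_1 = 180
x1_1 = 168
y1_1 = 224
x_2 = 148
y_2 = 328
r_2 = 40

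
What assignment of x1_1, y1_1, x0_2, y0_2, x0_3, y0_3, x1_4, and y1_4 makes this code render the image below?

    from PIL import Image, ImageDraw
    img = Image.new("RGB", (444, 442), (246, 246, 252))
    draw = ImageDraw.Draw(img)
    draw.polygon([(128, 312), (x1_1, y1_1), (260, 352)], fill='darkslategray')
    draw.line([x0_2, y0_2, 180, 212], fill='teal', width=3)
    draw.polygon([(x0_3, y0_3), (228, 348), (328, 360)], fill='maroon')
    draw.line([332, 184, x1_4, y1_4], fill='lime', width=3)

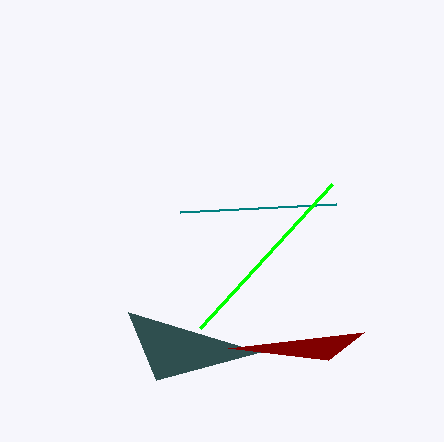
x1_1 = 156; y1_1 = 380; x0_2 = 336; y0_2 = 204; x0_3 = 364; y0_3 = 332; x1_4 = 200; y1_4 = 328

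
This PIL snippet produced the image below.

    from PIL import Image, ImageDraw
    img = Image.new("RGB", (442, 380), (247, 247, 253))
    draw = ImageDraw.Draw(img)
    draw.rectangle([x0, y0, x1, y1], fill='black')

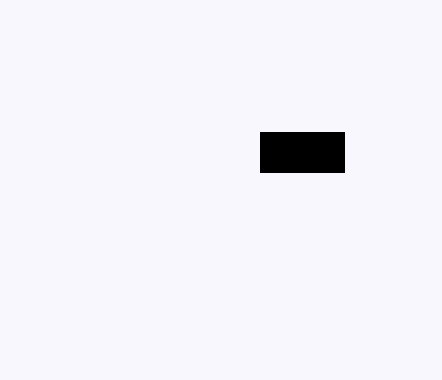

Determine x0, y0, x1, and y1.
x0 = 260
y0 = 132
x1 = 344
y1 = 172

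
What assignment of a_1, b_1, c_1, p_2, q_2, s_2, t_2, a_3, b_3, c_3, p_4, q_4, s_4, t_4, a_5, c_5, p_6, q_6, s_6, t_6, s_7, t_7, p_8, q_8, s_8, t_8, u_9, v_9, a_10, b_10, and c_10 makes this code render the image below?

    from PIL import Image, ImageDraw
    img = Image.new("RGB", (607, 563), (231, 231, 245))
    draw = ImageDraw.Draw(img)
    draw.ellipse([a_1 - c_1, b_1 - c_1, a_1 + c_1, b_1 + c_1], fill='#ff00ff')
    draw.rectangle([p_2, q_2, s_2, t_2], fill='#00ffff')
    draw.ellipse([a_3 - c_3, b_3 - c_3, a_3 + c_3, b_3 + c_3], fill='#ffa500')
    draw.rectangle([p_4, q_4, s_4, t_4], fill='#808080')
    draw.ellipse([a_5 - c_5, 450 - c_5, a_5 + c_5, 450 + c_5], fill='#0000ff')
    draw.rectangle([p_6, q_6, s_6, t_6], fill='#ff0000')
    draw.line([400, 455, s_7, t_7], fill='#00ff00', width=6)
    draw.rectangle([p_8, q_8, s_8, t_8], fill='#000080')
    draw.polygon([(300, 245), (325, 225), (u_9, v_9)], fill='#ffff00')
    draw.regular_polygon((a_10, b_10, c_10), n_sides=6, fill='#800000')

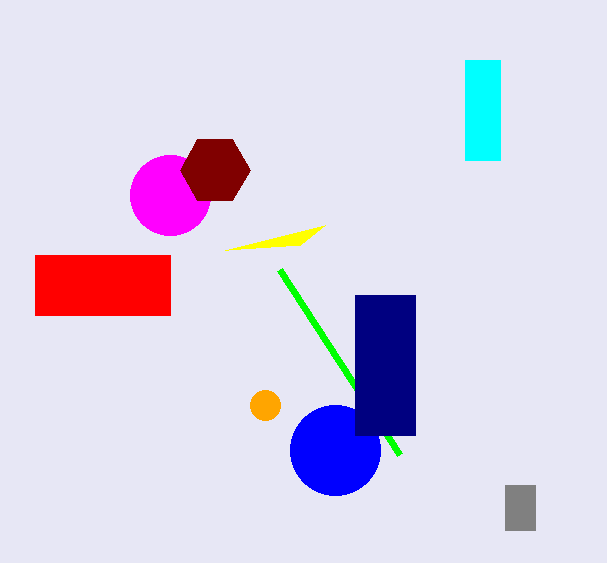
a_1 = 170
b_1 = 195
c_1 = 40
p_2 = 465
q_2 = 60
s_2 = 500
t_2 = 160
a_3 = 265
b_3 = 405
c_3 = 15
p_4 = 505
q_4 = 485
s_4 = 535
t_4 = 530
a_5 = 335
c_5 = 45
p_6 = 35
q_6 = 255
s_6 = 170
t_6 = 315
s_7 = 280
t_7 = 270
p_8 = 355
q_8 = 295
s_8 = 415
t_8 = 435
u_9 = 225
v_9 = 250
a_10 = 215
b_10 = 170
c_10 = 35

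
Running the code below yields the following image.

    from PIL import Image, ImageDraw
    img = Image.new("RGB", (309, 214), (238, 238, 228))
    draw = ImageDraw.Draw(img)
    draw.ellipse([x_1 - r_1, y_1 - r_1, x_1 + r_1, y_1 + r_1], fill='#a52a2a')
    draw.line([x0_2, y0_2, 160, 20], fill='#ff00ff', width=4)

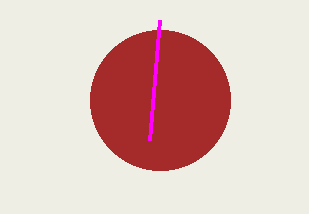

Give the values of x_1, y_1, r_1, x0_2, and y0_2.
x_1 = 160
y_1 = 100
r_1 = 70
x0_2 = 150
y0_2 = 140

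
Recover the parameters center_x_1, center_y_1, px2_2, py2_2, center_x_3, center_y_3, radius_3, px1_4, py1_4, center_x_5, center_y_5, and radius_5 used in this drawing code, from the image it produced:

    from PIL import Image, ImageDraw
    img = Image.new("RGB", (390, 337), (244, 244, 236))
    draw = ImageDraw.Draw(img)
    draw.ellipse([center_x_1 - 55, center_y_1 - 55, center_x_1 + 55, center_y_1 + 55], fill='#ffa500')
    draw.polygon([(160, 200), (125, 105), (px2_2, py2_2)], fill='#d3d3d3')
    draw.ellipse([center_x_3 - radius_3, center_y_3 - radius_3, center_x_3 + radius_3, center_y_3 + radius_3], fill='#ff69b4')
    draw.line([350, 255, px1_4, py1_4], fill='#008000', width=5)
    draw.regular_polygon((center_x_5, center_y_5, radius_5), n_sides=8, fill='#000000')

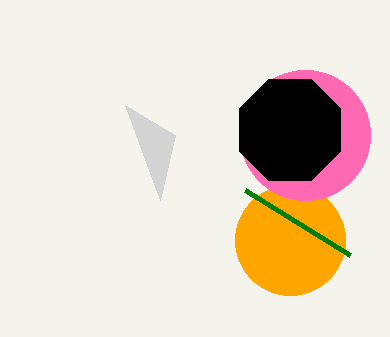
center_x_1 = 290
center_y_1 = 240
px2_2 = 175
py2_2 = 135
center_x_3 = 305
center_y_3 = 135
radius_3 = 65
px1_4 = 245
py1_4 = 190
center_x_5 = 290
center_y_5 = 130
radius_5 = 55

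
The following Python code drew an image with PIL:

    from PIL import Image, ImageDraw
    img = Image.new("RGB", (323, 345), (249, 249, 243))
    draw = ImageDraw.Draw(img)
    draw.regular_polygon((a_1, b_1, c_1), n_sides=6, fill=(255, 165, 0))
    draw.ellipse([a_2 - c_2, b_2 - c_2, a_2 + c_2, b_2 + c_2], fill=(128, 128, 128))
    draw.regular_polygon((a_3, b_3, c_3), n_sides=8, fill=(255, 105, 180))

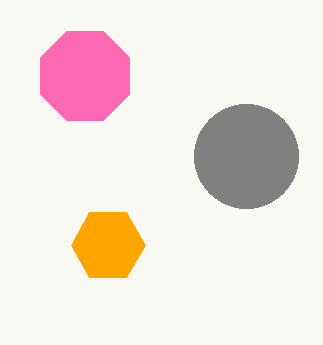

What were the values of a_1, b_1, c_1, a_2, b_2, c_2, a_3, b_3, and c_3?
a_1 = 108; b_1 = 245; c_1 = 37; a_2 = 246; b_2 = 156; c_2 = 52; a_3 = 85; b_3 = 76; c_3 = 48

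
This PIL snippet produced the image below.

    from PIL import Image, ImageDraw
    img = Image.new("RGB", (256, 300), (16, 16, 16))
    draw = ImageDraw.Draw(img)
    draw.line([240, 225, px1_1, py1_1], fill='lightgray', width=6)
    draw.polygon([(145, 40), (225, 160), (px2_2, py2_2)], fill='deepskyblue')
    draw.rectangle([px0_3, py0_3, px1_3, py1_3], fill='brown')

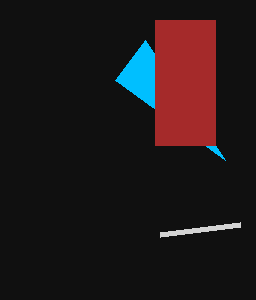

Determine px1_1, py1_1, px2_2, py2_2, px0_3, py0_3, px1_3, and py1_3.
px1_1 = 160
py1_1 = 235
px2_2 = 115
py2_2 = 80
px0_3 = 155
py0_3 = 20
px1_3 = 215
py1_3 = 145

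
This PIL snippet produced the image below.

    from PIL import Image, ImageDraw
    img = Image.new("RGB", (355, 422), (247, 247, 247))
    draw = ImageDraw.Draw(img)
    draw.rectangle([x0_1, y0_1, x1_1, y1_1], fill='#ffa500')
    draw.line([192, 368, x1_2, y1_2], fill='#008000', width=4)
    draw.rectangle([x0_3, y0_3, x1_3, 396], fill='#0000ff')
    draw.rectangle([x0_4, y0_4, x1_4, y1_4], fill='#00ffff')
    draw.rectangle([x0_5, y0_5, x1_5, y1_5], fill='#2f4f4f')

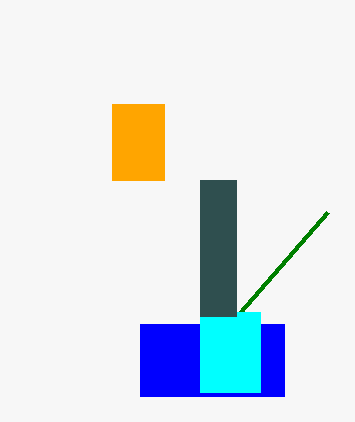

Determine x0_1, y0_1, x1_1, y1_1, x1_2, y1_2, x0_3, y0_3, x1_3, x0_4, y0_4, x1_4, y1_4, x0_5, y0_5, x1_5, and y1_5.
x0_1 = 112; y0_1 = 104; x1_1 = 164; y1_1 = 180; x1_2 = 328; y1_2 = 212; x0_3 = 140; y0_3 = 324; x1_3 = 284; x0_4 = 200; y0_4 = 312; x1_4 = 260; y1_4 = 392; x0_5 = 200; y0_5 = 180; x1_5 = 236; y1_5 = 316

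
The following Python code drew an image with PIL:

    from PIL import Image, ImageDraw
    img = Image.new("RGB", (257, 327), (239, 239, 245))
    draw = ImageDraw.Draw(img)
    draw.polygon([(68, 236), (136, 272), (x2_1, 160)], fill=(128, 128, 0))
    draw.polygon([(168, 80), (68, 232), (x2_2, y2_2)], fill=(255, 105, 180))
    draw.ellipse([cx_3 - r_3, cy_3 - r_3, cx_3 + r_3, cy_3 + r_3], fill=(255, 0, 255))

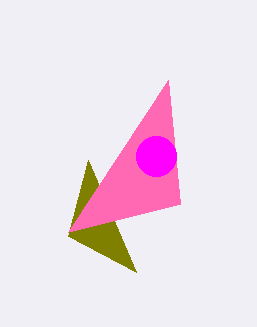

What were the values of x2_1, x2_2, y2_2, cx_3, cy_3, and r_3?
x2_1 = 88, x2_2 = 180, y2_2 = 204, cx_3 = 156, cy_3 = 156, r_3 = 20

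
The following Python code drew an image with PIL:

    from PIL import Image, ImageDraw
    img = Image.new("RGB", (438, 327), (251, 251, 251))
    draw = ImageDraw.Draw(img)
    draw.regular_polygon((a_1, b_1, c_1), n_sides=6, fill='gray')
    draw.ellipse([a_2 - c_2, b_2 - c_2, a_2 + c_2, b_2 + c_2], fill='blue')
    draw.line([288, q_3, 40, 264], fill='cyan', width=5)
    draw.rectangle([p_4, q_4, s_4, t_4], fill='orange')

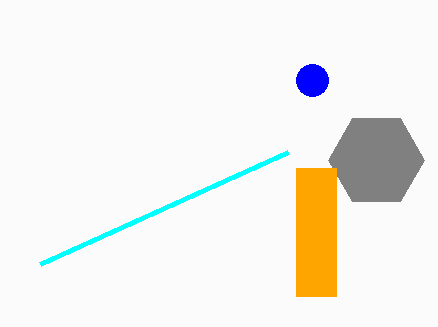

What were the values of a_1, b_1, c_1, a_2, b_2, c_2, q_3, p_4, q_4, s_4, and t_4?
a_1 = 376; b_1 = 160; c_1 = 48; a_2 = 312; b_2 = 80; c_2 = 16; q_3 = 152; p_4 = 296; q_4 = 168; s_4 = 336; t_4 = 296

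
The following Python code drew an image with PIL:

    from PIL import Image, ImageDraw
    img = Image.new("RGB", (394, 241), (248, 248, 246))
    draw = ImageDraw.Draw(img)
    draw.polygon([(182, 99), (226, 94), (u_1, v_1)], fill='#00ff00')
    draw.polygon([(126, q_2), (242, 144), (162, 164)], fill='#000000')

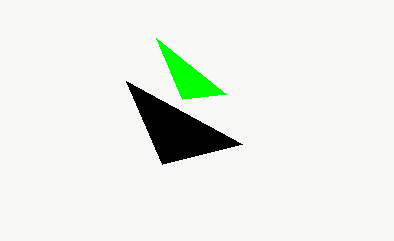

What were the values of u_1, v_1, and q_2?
u_1 = 156, v_1 = 38, q_2 = 81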